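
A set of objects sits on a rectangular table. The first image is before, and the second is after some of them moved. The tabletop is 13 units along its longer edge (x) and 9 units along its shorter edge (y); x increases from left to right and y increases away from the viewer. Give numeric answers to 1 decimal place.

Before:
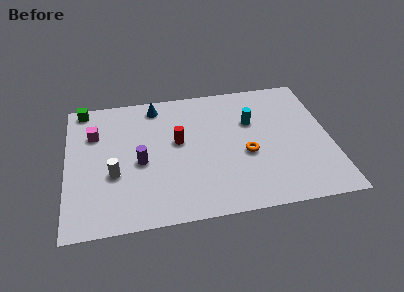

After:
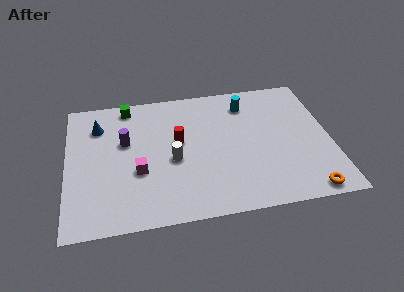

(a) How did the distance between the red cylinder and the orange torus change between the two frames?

+3.9

They were about 3.6 units apart before and 7.5 after — 3.9 units further apart.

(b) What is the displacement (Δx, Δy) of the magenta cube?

(2.1, -2.9)

From the two frames, the magenta cube sits at roughly (1.4, 6.3) before and (3.5, 3.4) after.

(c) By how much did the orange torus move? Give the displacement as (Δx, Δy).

(2.8, -2.9)

The orange torus started near (8.8, 3.7) and ended near (11.6, 0.8).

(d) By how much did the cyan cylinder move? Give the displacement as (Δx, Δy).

(-0.2, 1.3)

The cyan cylinder started near (9.2, 5.9) and ended near (9.0, 7.2).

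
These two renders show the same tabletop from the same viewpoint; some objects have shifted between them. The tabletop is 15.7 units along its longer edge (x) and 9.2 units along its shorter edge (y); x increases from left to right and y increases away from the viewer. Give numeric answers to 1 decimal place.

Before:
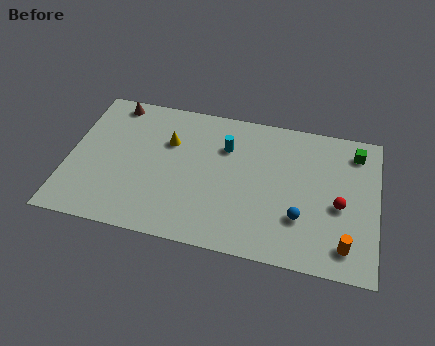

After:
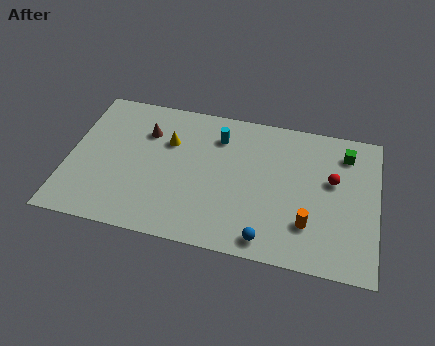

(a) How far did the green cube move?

0.5

The green cube was near (14.5, 7.6) before and (14.0, 7.4) after, so it travelled √(0.5² + 0.2²) ≈ 0.5 units.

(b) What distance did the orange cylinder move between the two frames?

2.1

From (14.2, 1.6) to (12.3, 2.5), the orange cylinder covered √(1.9² + 0.9²) ≈ 2.1 units.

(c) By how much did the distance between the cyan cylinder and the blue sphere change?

+1.2

They were about 5.4 units apart before and 6.6 after — 1.2 units further apart.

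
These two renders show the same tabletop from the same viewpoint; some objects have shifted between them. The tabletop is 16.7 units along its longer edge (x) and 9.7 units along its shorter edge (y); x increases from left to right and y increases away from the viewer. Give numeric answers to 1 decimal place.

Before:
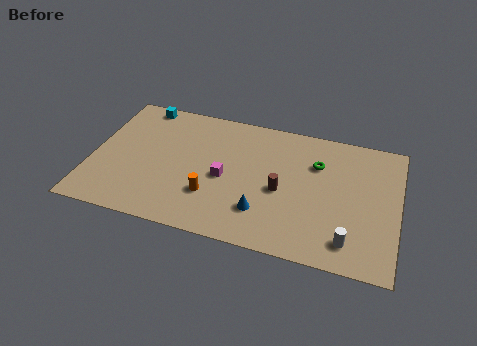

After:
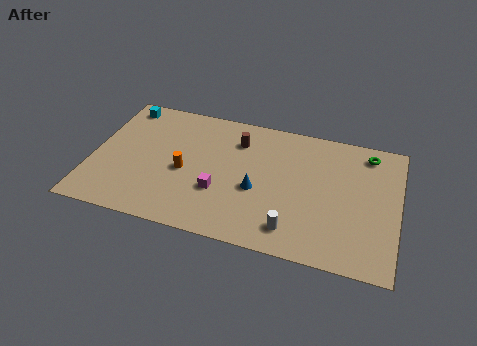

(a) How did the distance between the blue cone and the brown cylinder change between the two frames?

+1.6

Before: roughly 2.0 units apart; after: 3.6. That's 1.6 units further apart.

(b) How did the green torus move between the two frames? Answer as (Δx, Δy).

(2.7, 1.5)

The green torus started near (12.2, 6.8) and ended near (14.9, 8.3).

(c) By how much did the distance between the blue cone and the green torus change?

+2.1

The distance was about 5.1 in the first image and 7.2 in the second, so they moved 2.1 units further apart.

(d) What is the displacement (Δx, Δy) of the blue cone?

(-0.4, 1.5)

The blue cone was at about (9.5, 2.5) and moved to about (9.1, 4.0).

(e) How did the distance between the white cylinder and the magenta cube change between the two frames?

-3.0

They were about 7.4 units apart before and 4.4 after — 3.0 units closer together.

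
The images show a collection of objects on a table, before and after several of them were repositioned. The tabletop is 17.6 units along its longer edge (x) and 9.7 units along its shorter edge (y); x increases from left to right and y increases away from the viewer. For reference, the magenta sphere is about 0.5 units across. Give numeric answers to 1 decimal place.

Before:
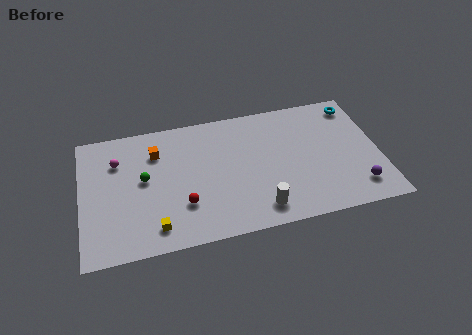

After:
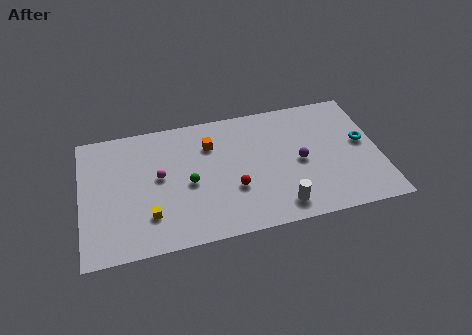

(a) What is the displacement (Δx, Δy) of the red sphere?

(3.0, 0.5)

The red sphere was at about (5.9, 2.9) and moved to about (8.9, 3.4).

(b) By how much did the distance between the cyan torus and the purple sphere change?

-2.5

The distance was about 6.4 in the first image and 3.9 in the second, so they moved 2.5 units closer together.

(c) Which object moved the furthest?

the purple sphere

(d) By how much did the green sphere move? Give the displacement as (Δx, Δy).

(2.6, -0.9)

The green sphere was at about (3.7, 5.3) and moved to about (6.3, 4.4).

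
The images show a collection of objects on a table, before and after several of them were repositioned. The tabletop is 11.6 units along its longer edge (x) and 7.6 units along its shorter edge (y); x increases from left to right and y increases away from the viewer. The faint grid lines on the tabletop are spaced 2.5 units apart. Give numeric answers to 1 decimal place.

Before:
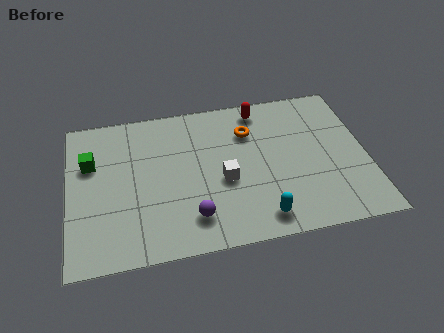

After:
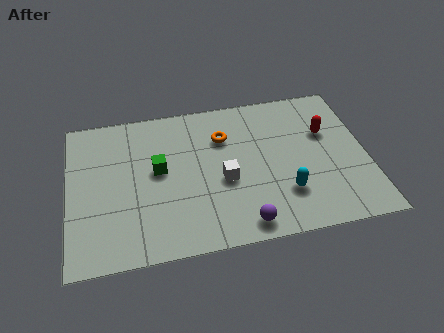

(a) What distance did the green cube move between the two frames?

2.7

The green cube moved from about (0.9, 5.0) to (3.5, 4.2), a distance of √(2.6² + 0.8²) ≈ 2.7.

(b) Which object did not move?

the white cube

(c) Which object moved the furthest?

the red capsule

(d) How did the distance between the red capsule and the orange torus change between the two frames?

+2.8

They were about 1.2 units apart before and 4.0 after — 2.8 units further apart.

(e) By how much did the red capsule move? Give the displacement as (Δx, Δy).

(2.5, -1.7)

From the two frames, the red capsule sits at roughly (7.6, 6.6) before and (10.1, 4.9) after.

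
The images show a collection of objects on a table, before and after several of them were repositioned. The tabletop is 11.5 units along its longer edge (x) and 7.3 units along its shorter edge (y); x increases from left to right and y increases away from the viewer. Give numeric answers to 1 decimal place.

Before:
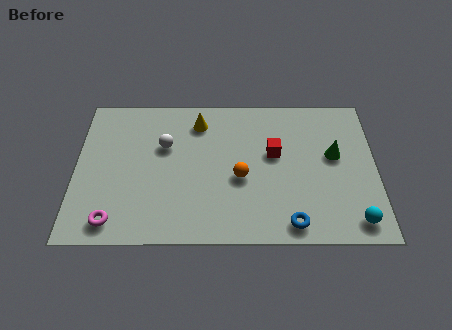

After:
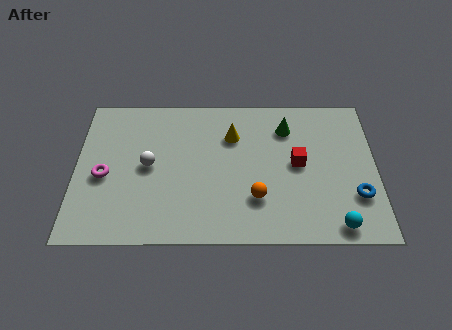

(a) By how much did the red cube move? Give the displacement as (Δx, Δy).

(0.9, -0.5)

The red cube was at about (7.6, 4.3) and moved to about (8.5, 3.8).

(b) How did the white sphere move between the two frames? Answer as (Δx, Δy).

(-0.6, -1.0)

The white sphere started near (3.4, 4.7) and ended near (2.8, 3.7).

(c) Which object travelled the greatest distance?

the blue torus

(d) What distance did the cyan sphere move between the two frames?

0.7

The cyan sphere moved from about (10.6, 1.0) to (9.9, 0.8), a distance of √(0.7² + 0.2²) ≈ 0.7.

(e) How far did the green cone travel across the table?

2.3

The green cone was near (9.9, 4.2) before and (8.1, 5.6) after, so it travelled √(1.8² + 1.4²) ≈ 2.3 units.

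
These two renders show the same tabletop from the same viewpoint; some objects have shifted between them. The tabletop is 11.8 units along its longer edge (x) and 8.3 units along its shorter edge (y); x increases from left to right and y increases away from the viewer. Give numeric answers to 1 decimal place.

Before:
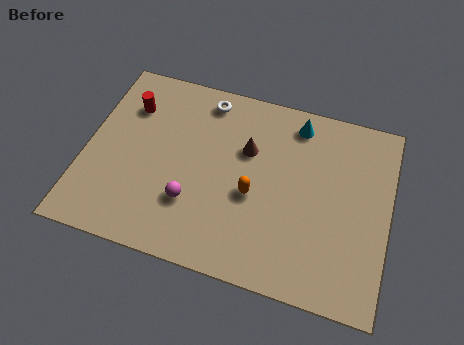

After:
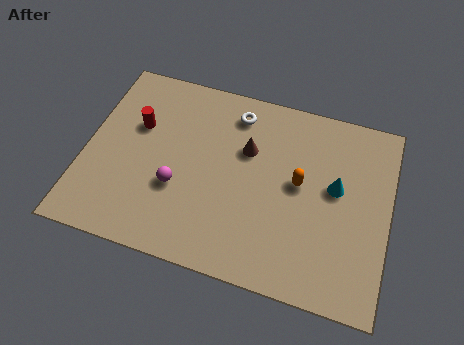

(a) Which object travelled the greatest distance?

the cyan cone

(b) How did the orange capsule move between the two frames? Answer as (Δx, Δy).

(1.7, 1.0)

The orange capsule started near (6.6, 3.5) and ended near (8.3, 4.5).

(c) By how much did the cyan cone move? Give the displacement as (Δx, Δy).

(1.7, -2.4)

The cyan cone was at about (8.0, 7.1) and moved to about (9.7, 4.7).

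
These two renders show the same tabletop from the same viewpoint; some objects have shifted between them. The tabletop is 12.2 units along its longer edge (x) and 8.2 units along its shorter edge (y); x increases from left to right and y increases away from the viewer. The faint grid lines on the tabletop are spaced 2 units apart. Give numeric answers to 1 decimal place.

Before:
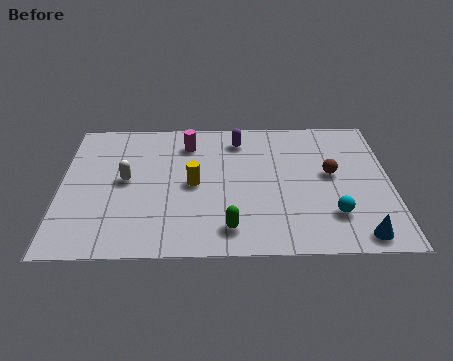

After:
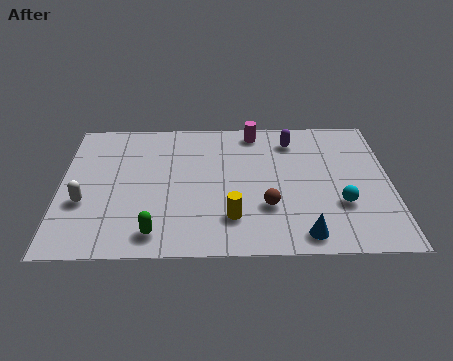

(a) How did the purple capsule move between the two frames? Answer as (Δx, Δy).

(2.0, -0.1)

The purple capsule started near (6.6, 6.7) and ended near (8.6, 6.6).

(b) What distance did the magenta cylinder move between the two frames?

2.6

The magenta cylinder moved from about (4.7, 6.5) to (7.2, 7.2), a distance of √(2.5² + 0.7²) ≈ 2.6.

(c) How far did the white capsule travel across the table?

2.0

From (2.4, 4.3) to (0.9, 3.0), the white capsule covered √(1.5² + 1.3²) ≈ 2.0 units.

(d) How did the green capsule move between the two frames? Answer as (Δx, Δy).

(-2.7, -0.2)

From the two frames, the green capsule sits at roughly (6.2, 1.4) before and (3.5, 1.2) after.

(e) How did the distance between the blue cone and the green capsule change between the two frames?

+0.7

The distance was about 4.7 in the first image and 5.4 in the second, so they moved 0.7 units further apart.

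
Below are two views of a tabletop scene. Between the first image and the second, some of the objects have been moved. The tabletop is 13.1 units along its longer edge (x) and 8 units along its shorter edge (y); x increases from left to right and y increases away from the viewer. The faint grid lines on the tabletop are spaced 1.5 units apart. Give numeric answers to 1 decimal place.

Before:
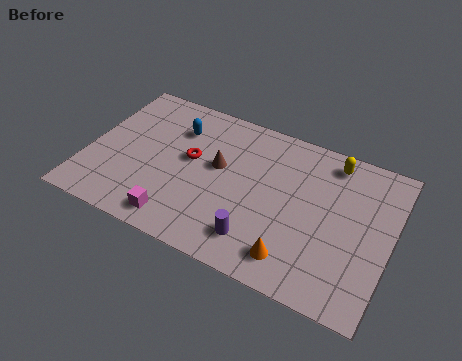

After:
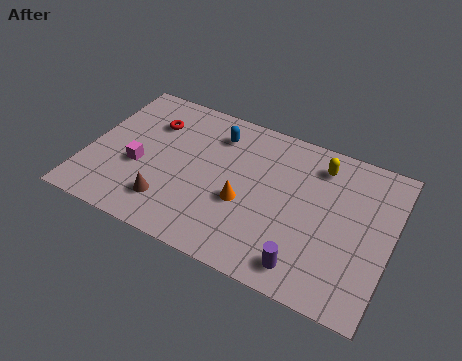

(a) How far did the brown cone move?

3.3

The brown cone moved from about (5.6, 4.6) to (3.8, 1.8), a distance of √(1.8² + 2.8²) ≈ 3.3.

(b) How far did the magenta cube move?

2.9

The magenta cube was near (4.3, 1.1) before and (2.3, 3.2) after, so it travelled √(2.0² + 2.1²) ≈ 2.9 units.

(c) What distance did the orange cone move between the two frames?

3.0

The orange cone moved from about (9.3, 1.4) to (6.9, 3.2), a distance of √(2.4² + 1.8²) ≈ 3.0.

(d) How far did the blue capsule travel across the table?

1.7

The blue capsule was near (3.6, 5.9) before and (5.3, 6.3) after, so it travelled √(1.7² + 0.4²) ≈ 1.7 units.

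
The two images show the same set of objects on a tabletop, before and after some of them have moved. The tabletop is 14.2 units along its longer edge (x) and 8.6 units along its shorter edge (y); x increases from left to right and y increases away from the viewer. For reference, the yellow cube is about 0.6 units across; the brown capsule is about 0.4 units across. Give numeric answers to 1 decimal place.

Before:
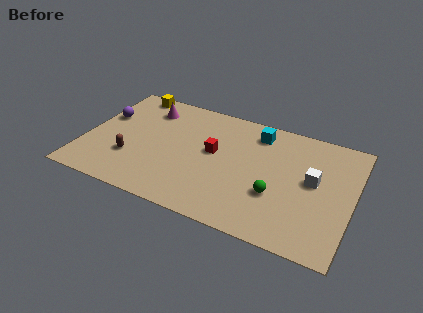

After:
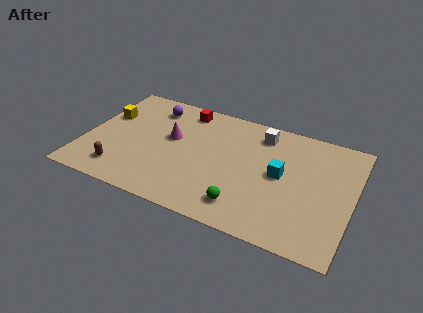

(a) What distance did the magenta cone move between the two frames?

2.3

From (3.0, 6.8) to (4.5, 5.0), the magenta cone covered √(1.5² + 1.8²) ≈ 2.3 units.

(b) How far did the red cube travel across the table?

3.2

The red cube moved from about (6.8, 4.8) to (4.9, 7.4), a distance of √(1.9² + 2.6²) ≈ 3.2.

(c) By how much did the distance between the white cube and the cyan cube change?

-1.1

The distance was about 4.0 in the first image and 2.9 in the second, so they moved 1.1 units closer together.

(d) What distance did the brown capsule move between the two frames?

1.2

From (2.6, 2.7) to (2.2, 1.6), the brown capsule covered √(0.4² + 1.1²) ≈ 1.2 units.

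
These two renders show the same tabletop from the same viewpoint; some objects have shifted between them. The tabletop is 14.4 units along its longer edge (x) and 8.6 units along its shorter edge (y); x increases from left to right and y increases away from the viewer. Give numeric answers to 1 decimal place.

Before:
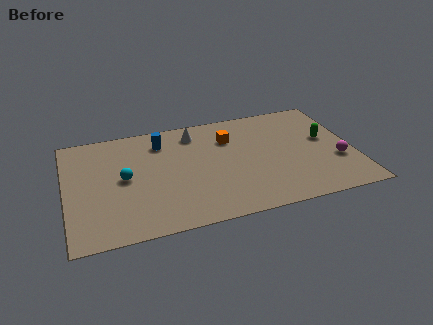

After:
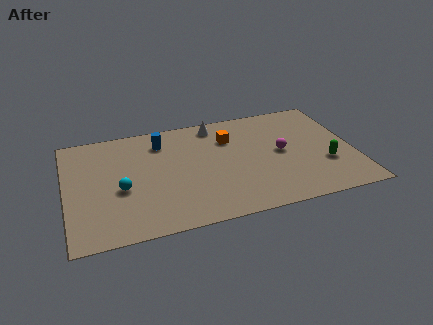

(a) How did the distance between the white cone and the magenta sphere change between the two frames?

-3.6

They were about 8.0 units apart before and 4.4 after — 3.6 units closer together.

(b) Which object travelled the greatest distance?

the magenta sphere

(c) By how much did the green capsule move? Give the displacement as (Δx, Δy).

(-0.2, -2.0)

From the two frames, the green capsule sits at roughly (13.1, 4.9) before and (12.9, 2.9) after.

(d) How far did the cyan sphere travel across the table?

0.8

The cyan sphere moved from about (2.9, 4.4) to (2.7, 3.6), a distance of √(0.2² + 0.8²) ≈ 0.8.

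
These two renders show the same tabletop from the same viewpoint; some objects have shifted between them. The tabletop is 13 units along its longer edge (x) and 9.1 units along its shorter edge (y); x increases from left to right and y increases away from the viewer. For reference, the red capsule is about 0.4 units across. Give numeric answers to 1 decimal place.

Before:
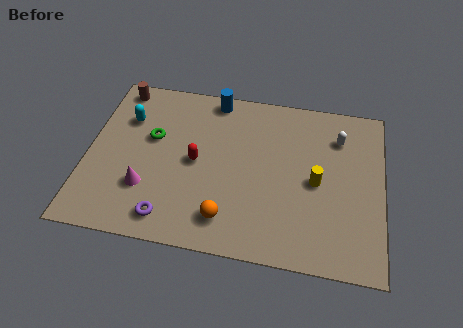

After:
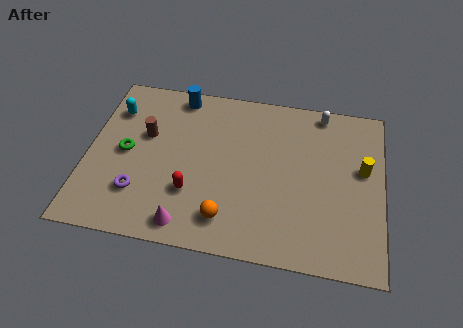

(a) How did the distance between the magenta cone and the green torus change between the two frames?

+1.7

Before: roughly 2.8 units apart; after: 4.5. That's 1.7 units further apart.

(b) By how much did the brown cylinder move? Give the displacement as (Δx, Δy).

(1.4, -2.5)

From the two frames, the brown cylinder sits at roughly (1.1, 8.1) before and (2.5, 5.6) after.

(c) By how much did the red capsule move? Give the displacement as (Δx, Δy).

(-0.1, -1.7)

The red capsule was at about (4.8, 4.5) and moved to about (4.7, 2.8).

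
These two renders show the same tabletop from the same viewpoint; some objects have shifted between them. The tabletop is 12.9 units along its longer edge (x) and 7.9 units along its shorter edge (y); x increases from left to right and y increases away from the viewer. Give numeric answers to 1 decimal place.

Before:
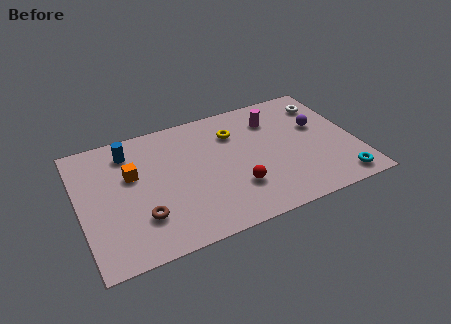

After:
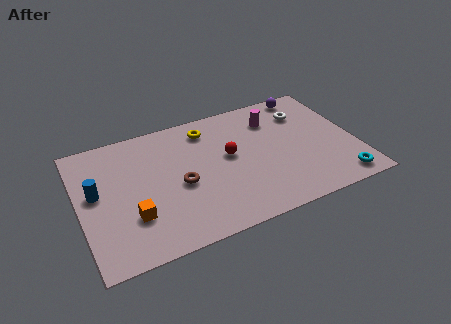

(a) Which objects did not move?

the magenta cylinder and the cyan torus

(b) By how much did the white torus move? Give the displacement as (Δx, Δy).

(-1.0, -0.3)

The white torus was at about (11.8, 6.2) and moved to about (10.8, 5.9).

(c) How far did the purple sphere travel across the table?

2.3

The purple sphere was near (11.3, 4.8) before and (11.1, 7.1) after, so it travelled √(0.2² + 2.3²) ≈ 2.3 units.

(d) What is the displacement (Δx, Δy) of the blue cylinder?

(-1.7, -2.0)

From the two frames, the blue cylinder sits at roughly (2.5, 6.4) before and (0.8, 4.4) after.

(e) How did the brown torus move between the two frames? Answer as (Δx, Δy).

(1.9, 1.3)

From the two frames, the brown torus sits at roughly (2.7, 2.2) before and (4.6, 3.5) after.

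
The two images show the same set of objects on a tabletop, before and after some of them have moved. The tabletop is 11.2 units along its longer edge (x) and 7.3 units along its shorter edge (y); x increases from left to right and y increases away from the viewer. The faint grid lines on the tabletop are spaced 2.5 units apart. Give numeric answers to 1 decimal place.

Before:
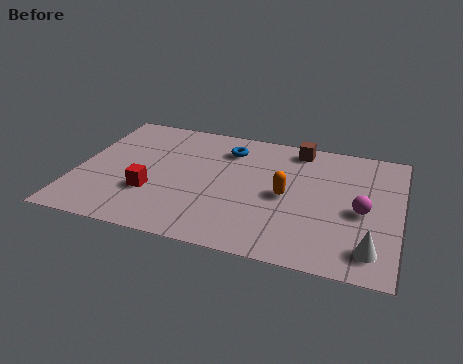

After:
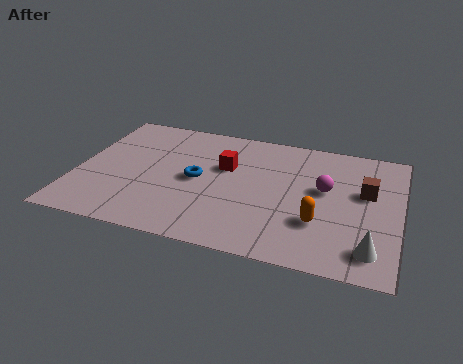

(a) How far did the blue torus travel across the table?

2.3

The blue torus was near (5.1, 5.7) before and (4.2, 3.6) after, so it travelled √(0.9² + 2.1²) ≈ 2.3 units.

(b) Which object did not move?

the white cone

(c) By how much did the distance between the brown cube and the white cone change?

-2.7

The distance was about 5.8 in the first image and 3.1 in the second, so they moved 2.7 units closer together.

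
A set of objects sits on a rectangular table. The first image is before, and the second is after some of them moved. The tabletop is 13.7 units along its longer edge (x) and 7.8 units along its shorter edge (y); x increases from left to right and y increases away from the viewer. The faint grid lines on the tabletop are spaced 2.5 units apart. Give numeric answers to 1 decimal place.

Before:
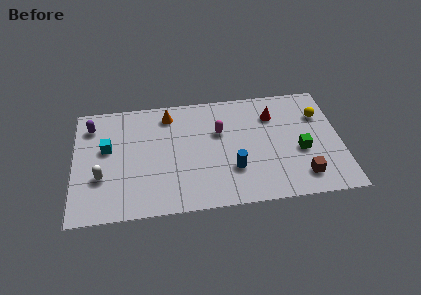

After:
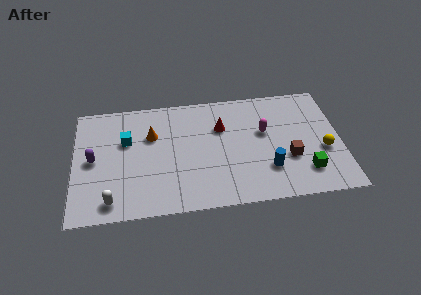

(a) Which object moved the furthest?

the red cone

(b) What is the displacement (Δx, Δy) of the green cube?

(0.2, -1.4)

From the two frames, the green cube sits at roughly (11.6, 3.2) before and (11.8, 1.8) after.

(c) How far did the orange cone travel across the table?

1.6

The orange cone moved from about (4.9, 6.5) to (4.0, 5.2), a distance of √(0.9² + 1.3²) ≈ 1.6.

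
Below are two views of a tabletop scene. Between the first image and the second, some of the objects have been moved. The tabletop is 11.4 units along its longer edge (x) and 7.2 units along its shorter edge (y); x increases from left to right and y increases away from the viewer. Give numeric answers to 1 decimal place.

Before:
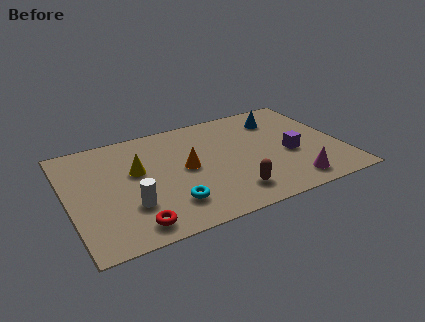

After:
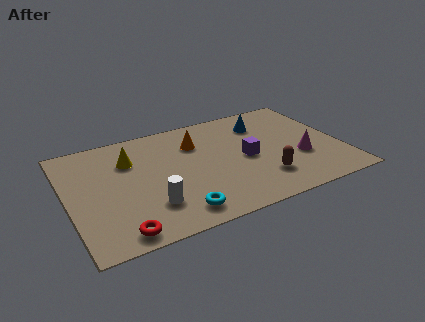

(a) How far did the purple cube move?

1.8

The purple cube moved from about (9.2, 3.0) to (7.4, 3.4), a distance of √(1.8² + 0.4²) ≈ 1.8.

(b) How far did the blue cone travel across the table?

0.7

The blue cone moved from about (9.1, 5.6) to (8.4, 5.5), a distance of √(0.7² + 0.1²) ≈ 0.7.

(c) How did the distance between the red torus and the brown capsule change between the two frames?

+2.1

They were about 4.1 units apart before and 6.2 after — 2.1 units further apart.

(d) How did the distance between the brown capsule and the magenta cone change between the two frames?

-0.6

The distance was about 2.5 in the first image and 1.9 in the second, so they moved 0.6 units closer together.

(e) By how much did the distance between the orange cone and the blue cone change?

-1.7

Before: roughly 4.6 units apart; after: 2.9. That's 1.7 units closer together.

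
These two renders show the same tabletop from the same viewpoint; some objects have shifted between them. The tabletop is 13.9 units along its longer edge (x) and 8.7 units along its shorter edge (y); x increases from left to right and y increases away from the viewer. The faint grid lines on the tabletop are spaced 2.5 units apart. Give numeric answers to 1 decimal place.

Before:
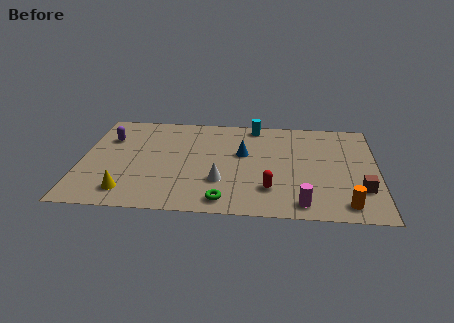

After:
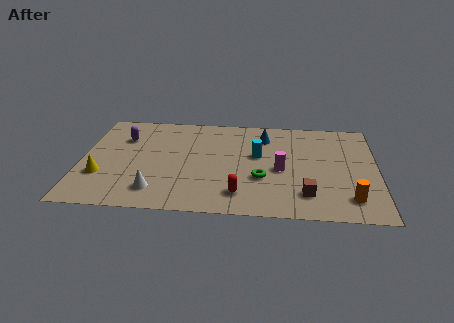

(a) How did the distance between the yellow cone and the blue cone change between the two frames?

+2.1

The distance was about 6.5 in the first image and 8.6 in the second, so they moved 2.1 units further apart.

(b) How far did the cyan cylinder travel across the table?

2.7

From (8.1, 7.8) to (8.3, 5.1), the cyan cylinder covered √(0.2² + 2.7²) ≈ 2.7 units.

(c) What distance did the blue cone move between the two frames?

1.9

The blue cone was near (7.6, 5.2) before and (8.6, 6.8) after, so it travelled √(1.0² + 1.6²) ≈ 1.9 units.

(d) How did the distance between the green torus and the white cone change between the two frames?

+3.5

The distance was about 1.6 in the first image and 5.1 in the second, so they moved 3.5 units further apart.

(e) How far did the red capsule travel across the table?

1.5

From (8.9, 2.2) to (7.5, 1.7), the red capsule covered √(1.4² + 0.5²) ≈ 1.5 units.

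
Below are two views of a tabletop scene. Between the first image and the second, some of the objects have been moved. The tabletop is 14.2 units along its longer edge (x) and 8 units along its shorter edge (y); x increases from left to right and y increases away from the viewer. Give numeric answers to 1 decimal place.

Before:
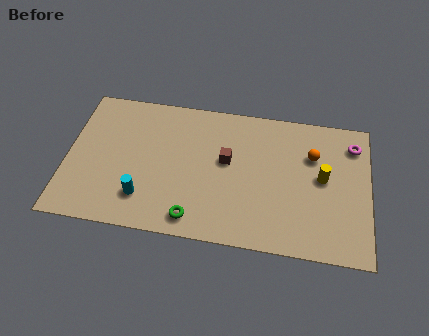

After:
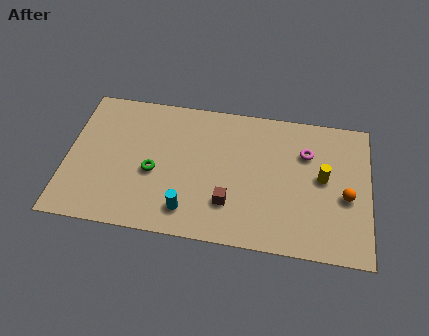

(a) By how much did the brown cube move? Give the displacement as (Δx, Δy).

(0.2, -2.4)

The brown cube was at about (7.5, 4.6) and moved to about (7.7, 2.2).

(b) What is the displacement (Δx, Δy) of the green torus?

(-2.0, 2.3)

The green torus was at about (6.1, 1.1) and moved to about (4.1, 3.4).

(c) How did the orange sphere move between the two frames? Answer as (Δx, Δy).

(1.6, -2.1)

From the two frames, the orange sphere sits at roughly (11.5, 5.5) before and (13.1, 3.4) after.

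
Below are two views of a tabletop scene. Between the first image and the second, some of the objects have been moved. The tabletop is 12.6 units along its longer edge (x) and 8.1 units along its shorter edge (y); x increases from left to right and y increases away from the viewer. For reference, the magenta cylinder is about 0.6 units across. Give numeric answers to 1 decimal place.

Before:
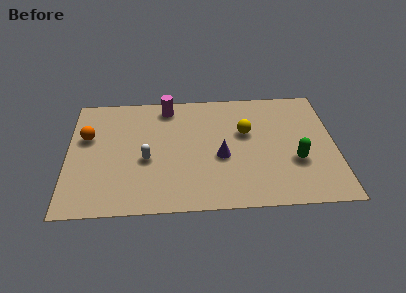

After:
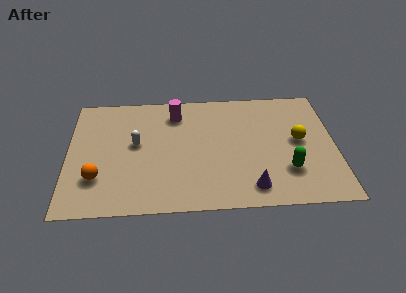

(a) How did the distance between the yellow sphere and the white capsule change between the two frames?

+2.7

They were about 5.0 units apart before and 7.7 after — 2.7 units further apart.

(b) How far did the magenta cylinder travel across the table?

0.6

The magenta cylinder was near (4.7, 7.0) before and (5.1, 6.5) after, so it travelled √(0.4² + 0.5²) ≈ 0.6 units.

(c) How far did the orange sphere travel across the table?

2.8

The orange sphere moved from about (0.9, 5.1) to (1.4, 2.3), a distance of √(0.5² + 2.8²) ≈ 2.8.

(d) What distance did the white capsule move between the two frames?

1.2

From (3.7, 3.4) to (3.2, 4.5), the white capsule covered √(0.5² + 1.1²) ≈ 1.2 units.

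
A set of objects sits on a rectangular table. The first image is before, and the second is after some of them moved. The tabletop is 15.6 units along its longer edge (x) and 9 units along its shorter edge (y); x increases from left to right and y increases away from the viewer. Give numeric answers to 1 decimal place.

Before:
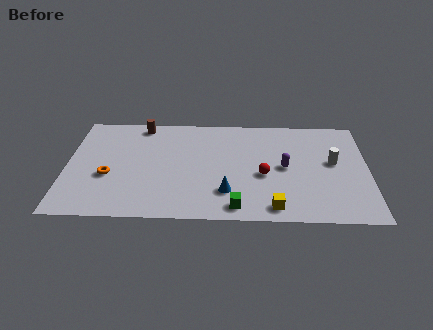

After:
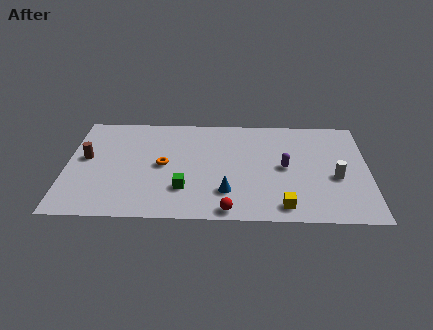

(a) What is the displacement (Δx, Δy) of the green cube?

(-2.7, 1.4)

From the two frames, the green cube sits at roughly (8.8, 1.1) before and (6.1, 2.5) after.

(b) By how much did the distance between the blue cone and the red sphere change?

-0.9

The distance was about 2.4 in the first image and 1.5 in the second, so they moved 0.9 units closer together.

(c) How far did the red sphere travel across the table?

3.5

The red sphere was near (10.2, 3.8) before and (8.4, 0.8) after, so it travelled √(1.8² + 3.0²) ≈ 3.5 units.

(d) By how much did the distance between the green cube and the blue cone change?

+0.9

The distance was about 1.3 in the first image and 2.2 in the second, so they moved 0.9 units further apart.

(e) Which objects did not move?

the blue cone and the purple capsule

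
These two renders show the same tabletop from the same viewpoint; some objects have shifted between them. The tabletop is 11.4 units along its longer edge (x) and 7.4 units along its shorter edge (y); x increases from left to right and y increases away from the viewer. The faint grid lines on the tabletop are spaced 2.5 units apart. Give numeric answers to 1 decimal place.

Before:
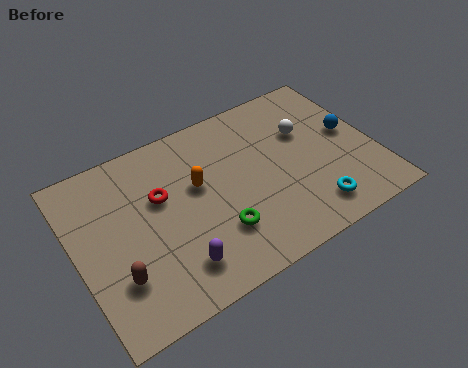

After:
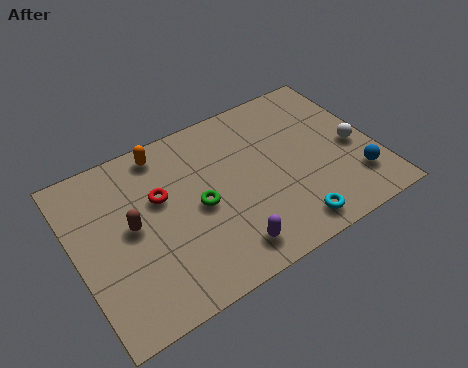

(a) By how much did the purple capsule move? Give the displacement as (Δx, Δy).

(1.9, -0.3)

The purple capsule started near (3.4, 1.5) and ended near (5.3, 1.2).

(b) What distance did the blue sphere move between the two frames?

2.2

The blue sphere moved from about (10.6, 4.0) to (10.4, 1.8), a distance of √(0.2² + 2.2²) ≈ 2.2.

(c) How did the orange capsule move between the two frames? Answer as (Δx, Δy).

(-1.0, 2.1)

The orange capsule was at about (4.7, 4.4) and moved to about (3.7, 6.5).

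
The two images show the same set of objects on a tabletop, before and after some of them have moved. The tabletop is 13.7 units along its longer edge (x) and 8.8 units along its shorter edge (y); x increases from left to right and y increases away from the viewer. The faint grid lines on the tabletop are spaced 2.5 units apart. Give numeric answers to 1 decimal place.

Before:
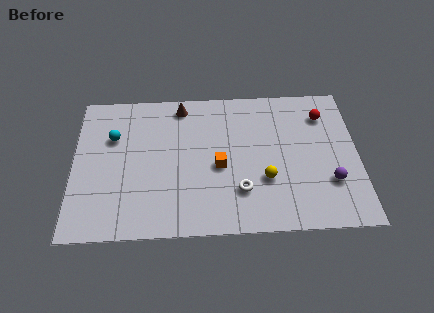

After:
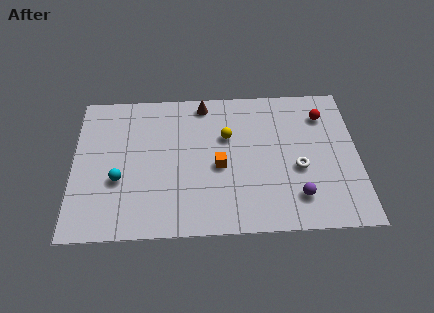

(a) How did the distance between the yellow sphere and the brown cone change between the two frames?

-3.8

They were about 6.2 units apart before and 2.4 after — 3.8 units closer together.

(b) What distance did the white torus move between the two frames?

3.0

The white torus was near (8.0, 2.4) before and (10.8, 3.6) after, so it travelled √(2.8² + 1.2²) ≈ 3.0 units.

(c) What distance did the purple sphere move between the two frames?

1.8

From (12.3, 2.7) to (10.7, 1.9), the purple sphere covered √(1.6² + 0.8²) ≈ 1.8 units.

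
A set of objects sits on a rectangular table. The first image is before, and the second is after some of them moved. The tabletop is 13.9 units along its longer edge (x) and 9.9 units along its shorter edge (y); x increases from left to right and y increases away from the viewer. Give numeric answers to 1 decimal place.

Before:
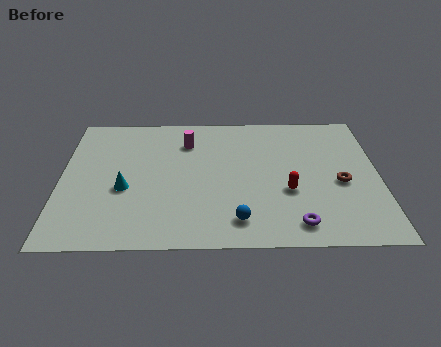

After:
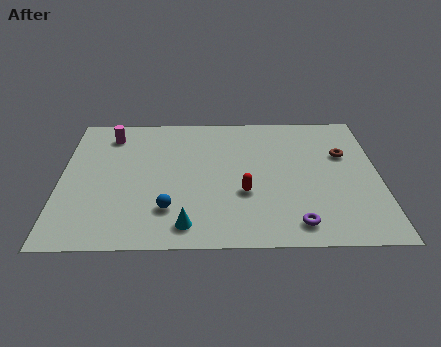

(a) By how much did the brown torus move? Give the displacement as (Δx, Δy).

(0.2, 2.1)

The brown torus started near (12.2, 4.3) and ended near (12.4, 6.4).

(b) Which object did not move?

the purple torus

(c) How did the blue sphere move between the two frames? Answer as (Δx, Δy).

(-3.0, 0.8)

The blue sphere was at about (7.7, 1.7) and moved to about (4.7, 2.5).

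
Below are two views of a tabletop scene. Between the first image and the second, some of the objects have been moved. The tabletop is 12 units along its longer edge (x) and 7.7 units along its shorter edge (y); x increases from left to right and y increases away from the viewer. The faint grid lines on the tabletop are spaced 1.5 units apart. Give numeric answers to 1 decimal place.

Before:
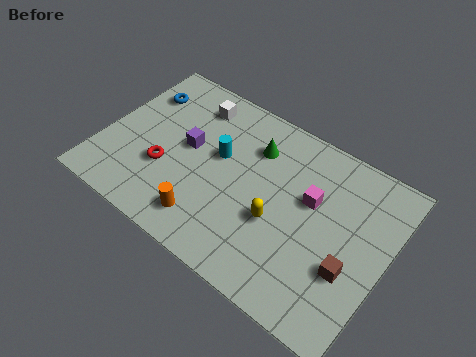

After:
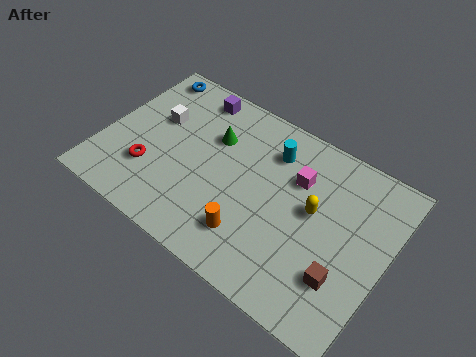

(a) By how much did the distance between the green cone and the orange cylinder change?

-0.4

They were about 4.5 units apart before and 4.1 after — 0.4 units closer together.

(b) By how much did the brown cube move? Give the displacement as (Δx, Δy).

(-0.2, -0.5)

From the two frames, the brown cube sits at roughly (10.7, 2.7) before and (10.5, 2.2) after.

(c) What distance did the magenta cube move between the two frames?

0.9

The magenta cube moved from about (8.7, 4.7) to (8.0, 5.3), a distance of √(0.7² + 0.6²) ≈ 0.9.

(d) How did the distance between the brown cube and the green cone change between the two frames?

+1.3

The distance was about 5.5 in the first image and 6.8 in the second, so they moved 1.3 units further apart.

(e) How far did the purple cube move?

2.5

From (3.5, 4.2) to (3.2, 6.7), the purple cube covered √(0.3² + 2.5²) ≈ 2.5 units.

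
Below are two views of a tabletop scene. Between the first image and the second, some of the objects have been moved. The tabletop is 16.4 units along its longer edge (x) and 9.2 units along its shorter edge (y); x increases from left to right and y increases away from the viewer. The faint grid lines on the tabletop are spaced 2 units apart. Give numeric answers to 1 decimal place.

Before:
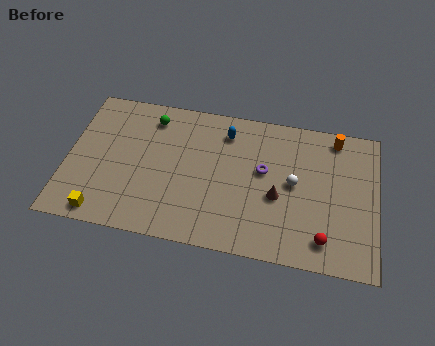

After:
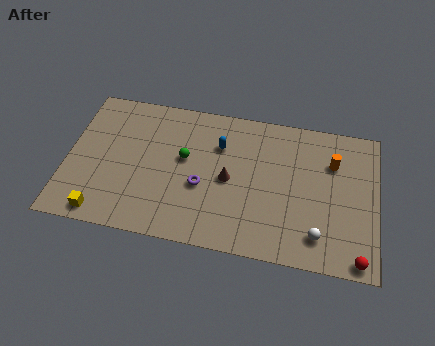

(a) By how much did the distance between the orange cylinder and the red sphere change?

-0.6

The distance was about 6.5 in the first image and 5.9 in the second, so they moved 0.6 units closer together.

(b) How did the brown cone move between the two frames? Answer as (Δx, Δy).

(-2.6, 0.6)

The brown cone started near (11.2, 3.8) and ended near (8.6, 4.4).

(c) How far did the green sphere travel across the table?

3.0

The green sphere moved from about (4.3, 7.6) to (6.2, 5.3), a distance of √(1.9² + 2.3²) ≈ 3.0.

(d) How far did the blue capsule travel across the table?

0.9

The blue capsule moved from about (8.3, 7.4) to (8.0, 6.5), a distance of √(0.3² + 0.9²) ≈ 0.9.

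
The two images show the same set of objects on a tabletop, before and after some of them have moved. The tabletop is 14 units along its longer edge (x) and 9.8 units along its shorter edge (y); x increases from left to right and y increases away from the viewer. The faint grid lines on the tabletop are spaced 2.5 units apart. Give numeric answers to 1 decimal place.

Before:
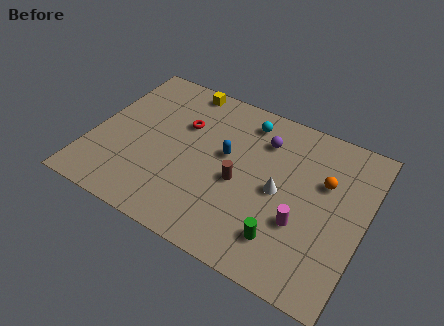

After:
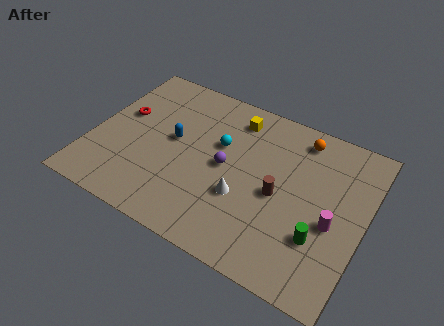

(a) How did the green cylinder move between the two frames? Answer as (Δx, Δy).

(1.7, 0.9)

The green cylinder started near (10.3, 2.1) and ended near (12.0, 3.0).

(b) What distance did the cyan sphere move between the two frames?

2.4

The cyan sphere moved from about (7.5, 8.2) to (6.4, 6.1), a distance of √(1.1² + 2.1²) ≈ 2.4.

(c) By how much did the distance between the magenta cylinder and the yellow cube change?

-2.0

They were about 8.9 units apart before and 6.9 after — 2.0 units closer together.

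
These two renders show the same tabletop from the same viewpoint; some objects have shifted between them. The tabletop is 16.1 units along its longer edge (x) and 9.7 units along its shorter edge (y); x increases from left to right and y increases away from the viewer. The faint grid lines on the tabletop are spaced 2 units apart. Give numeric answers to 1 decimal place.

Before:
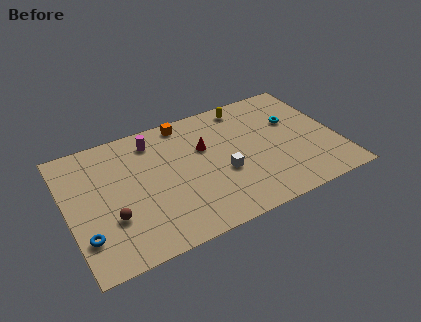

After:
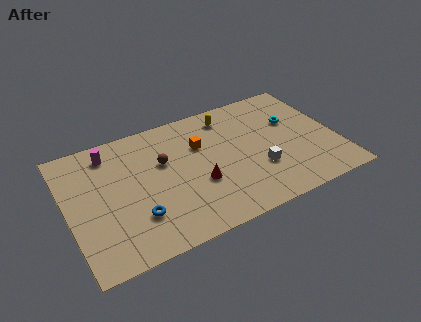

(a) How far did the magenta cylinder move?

2.6

The magenta cylinder moved from about (5.4, 8.0) to (2.8, 8.1), a distance of √(2.6² + 0.1²) ≈ 2.6.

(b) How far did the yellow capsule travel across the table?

1.2

From (11.1, 8.5) to (10.0, 8.1), the yellow capsule covered √(1.1² + 0.4²) ≈ 1.2 units.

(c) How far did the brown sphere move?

4.5

From (2.4, 3.2) to (5.8, 6.1), the brown sphere covered √(3.4² + 2.9²) ≈ 4.5 units.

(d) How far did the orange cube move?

2.3

The orange cube was near (7.4, 8.7) before and (8.1, 6.5) after, so it travelled √(0.7² + 2.2²) ≈ 2.3 units.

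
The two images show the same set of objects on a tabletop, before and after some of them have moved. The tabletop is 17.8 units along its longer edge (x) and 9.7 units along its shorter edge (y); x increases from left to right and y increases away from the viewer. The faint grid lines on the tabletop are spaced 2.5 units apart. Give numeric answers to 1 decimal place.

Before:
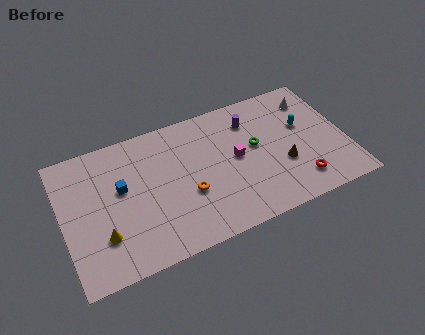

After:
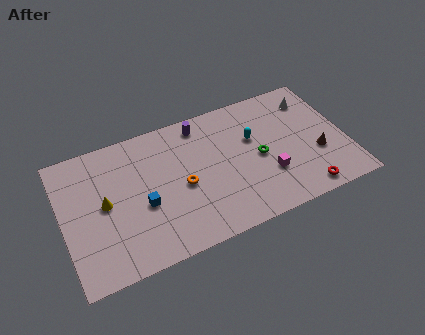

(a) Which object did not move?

the white cone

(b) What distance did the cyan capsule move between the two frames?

3.2

The cyan capsule was near (15.3, 5.9) before and (12.1, 6.1) after, so it travelled √(3.2² + 0.2²) ≈ 3.2 units.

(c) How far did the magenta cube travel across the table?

2.7

The magenta cube moved from about (10.9, 5.1) to (12.7, 3.1), a distance of √(1.8² + 2.0²) ≈ 2.7.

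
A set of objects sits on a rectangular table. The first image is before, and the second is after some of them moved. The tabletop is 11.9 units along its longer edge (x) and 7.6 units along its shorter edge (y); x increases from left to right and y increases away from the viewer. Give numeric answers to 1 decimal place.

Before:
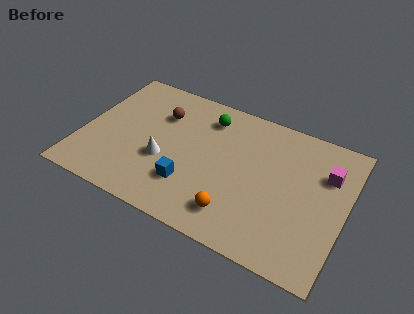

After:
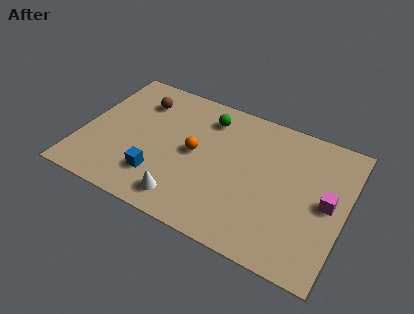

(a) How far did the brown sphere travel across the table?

1.1

The brown sphere moved from about (3.3, 5.4) to (2.3, 5.8), a distance of √(1.0² + 0.4²) ≈ 1.1.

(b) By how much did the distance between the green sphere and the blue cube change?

+0.5

They were about 4.0 units apart before and 4.5 after — 0.5 units further apart.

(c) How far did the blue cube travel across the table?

1.4

The blue cube was near (5.1, 2.1) before and (3.7, 1.9) after, so it travelled √(1.4² + 0.2²) ≈ 1.4 units.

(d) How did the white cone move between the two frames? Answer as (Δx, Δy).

(1.2, -1.7)

From the two frames, the white cone sits at roughly (3.8, 2.9) before and (5.0, 1.2) after.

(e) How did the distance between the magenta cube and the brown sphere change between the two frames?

+1.4

Before: roughly 7.6 units apart; after: 9.0. That's 1.4 units further apart.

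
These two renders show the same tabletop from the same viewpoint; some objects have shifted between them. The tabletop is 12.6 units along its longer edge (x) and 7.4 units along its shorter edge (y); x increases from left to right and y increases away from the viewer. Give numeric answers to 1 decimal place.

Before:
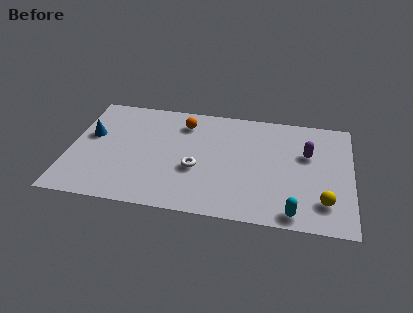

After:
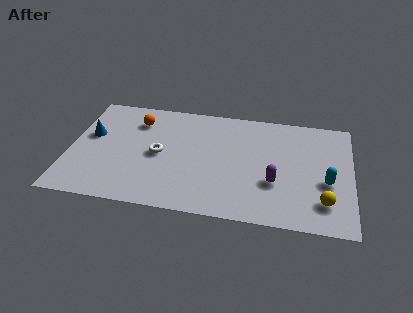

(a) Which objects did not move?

the yellow sphere and the blue cone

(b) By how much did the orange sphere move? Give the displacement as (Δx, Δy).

(-2.1, -0.2)

The orange sphere started near (5.0, 5.9) and ended near (2.9, 5.7).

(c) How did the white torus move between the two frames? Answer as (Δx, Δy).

(-1.7, 0.7)

From the two frames, the white torus sits at roughly (5.7, 2.9) before and (4.0, 3.6) after.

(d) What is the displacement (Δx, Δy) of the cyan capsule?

(1.4, 2.2)

From the two frames, the cyan capsule sits at roughly (10.1, 0.8) before and (11.5, 3.0) after.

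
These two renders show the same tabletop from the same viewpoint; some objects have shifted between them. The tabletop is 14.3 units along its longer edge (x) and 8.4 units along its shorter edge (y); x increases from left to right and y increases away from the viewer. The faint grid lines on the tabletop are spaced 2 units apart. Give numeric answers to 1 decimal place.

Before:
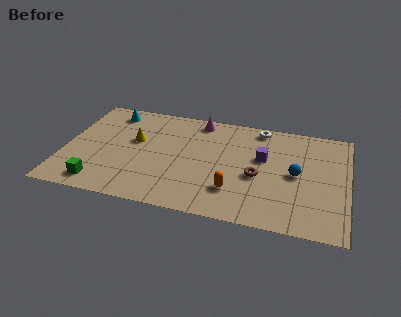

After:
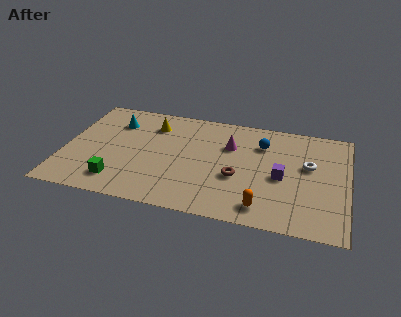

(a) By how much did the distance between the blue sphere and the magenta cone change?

-4.3

They were about 6.0 units apart before and 1.7 after — 4.3 units closer together.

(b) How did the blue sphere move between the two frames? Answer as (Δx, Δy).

(-1.8, 2.0)

The blue sphere started near (11.7, 4.2) and ended near (9.9, 6.2).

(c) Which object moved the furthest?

the white torus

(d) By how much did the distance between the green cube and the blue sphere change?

-1.8

Before: roughly 10.2 units apart; after: 8.4. That's 1.8 units closer together.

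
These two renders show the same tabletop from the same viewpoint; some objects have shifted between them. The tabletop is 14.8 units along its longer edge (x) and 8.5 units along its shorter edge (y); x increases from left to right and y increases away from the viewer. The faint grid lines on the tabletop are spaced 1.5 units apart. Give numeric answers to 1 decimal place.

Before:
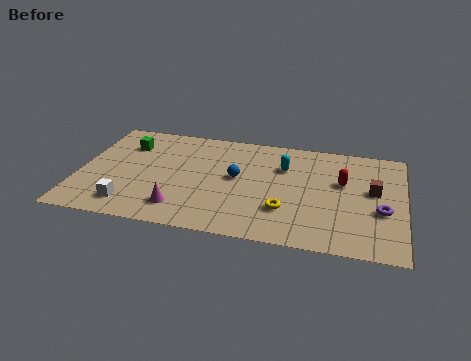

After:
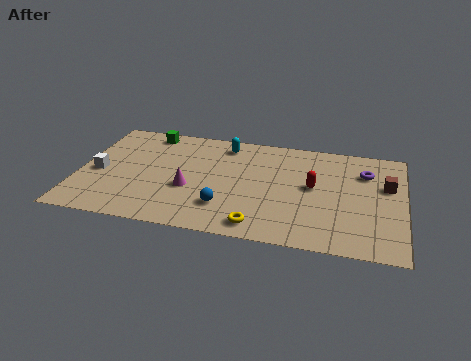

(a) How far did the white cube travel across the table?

2.8

The white cube moved from about (2.5, 1.5) to (0.9, 3.8), a distance of √(1.6² + 2.3²) ≈ 2.8.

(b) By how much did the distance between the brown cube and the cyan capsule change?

+3.5

The distance was about 4.2 in the first image and 7.7 in the second, so they moved 3.5 units further apart.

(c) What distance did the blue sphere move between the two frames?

2.4

The blue sphere was near (7.2, 4.6) before and (6.8, 2.2) after, so it travelled √(0.4² + 2.4²) ≈ 2.4 units.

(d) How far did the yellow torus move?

1.8

The yellow torus moved from about (9.5, 2.5) to (8.4, 1.1), a distance of √(1.1² + 1.4²) ≈ 1.8.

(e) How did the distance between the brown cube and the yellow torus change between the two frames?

+2.5

The distance was about 4.5 in the first image and 7.0 in the second, so they moved 2.5 units further apart.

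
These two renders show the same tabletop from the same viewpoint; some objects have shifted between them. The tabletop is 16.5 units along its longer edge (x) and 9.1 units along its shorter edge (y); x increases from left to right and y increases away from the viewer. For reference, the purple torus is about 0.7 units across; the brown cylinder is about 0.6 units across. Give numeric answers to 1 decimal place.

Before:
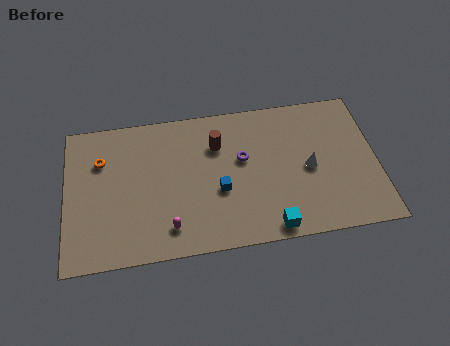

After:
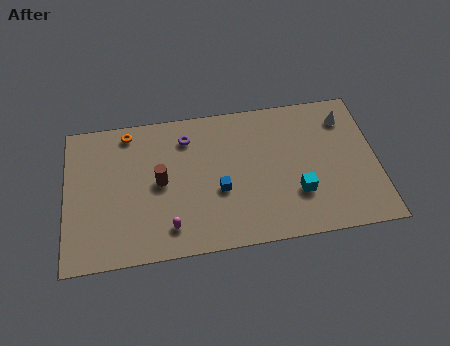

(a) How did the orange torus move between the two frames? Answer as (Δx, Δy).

(1.5, 1.6)

From the two frames, the orange torus sits at roughly (1.9, 6.4) before and (3.4, 8.0) after.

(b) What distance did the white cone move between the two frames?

3.6

From (12.9, 4.3) to (15.0, 7.2), the white cone covered √(2.1² + 2.9²) ≈ 3.6 units.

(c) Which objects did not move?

the blue cube and the magenta capsule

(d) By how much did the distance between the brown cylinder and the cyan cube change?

+1.2

They were about 6.2 units apart before and 7.4 after — 1.2 units further apart.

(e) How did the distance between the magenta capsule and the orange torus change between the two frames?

+0.7

Before: roughly 5.9 units apart; after: 6.6. That's 0.7 units further apart.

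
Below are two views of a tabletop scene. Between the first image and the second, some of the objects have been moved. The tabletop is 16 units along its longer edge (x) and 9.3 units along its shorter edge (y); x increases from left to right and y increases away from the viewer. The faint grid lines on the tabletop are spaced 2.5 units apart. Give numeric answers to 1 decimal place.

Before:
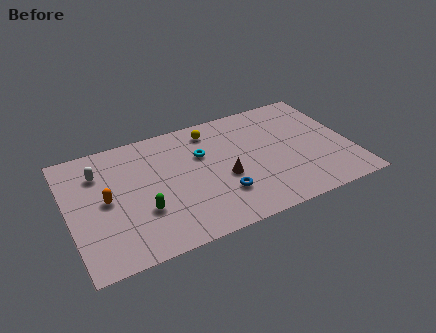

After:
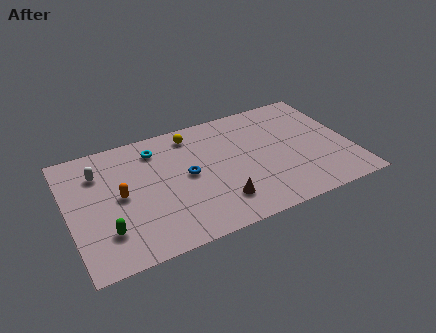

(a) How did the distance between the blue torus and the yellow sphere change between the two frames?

-2.0

They were about 5.2 units apart before and 3.2 after — 2.0 units closer together.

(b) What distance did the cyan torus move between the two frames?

2.9

From (7.7, 6.1) to (5.2, 7.5), the cyan torus covered √(2.5² + 1.4²) ≈ 2.9 units.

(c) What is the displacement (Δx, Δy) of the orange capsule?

(0.8, 0.0)

The orange capsule was at about (2.1, 4.7) and moved to about (2.9, 4.7).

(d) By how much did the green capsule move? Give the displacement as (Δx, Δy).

(-2.1, -0.7)

The green capsule was at about (4.0, 3.1) and moved to about (1.9, 2.4).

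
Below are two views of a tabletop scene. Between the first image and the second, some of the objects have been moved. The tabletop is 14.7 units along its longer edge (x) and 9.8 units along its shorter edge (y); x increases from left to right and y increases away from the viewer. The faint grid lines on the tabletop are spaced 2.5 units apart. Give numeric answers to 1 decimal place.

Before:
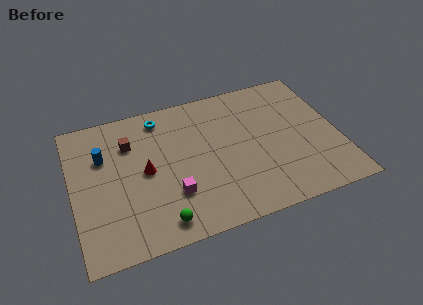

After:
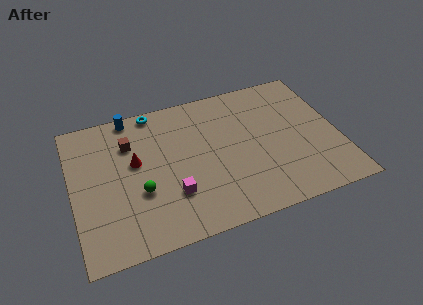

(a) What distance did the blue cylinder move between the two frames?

2.9

From (1.8, 6.6) to (3.5, 9.0), the blue cylinder covered √(1.7² + 2.4²) ≈ 2.9 units.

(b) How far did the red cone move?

0.9

From (4.0, 4.9) to (3.5, 5.7), the red cone covered √(0.5² + 0.8²) ≈ 0.9 units.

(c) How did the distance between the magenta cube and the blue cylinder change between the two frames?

+1.3

They were about 5.1 units apart before and 6.4 after — 1.3 units further apart.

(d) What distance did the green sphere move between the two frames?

2.5

From (4.5, 1.3) to (3.6, 3.6), the green sphere covered √(0.9² + 2.3²) ≈ 2.5 units.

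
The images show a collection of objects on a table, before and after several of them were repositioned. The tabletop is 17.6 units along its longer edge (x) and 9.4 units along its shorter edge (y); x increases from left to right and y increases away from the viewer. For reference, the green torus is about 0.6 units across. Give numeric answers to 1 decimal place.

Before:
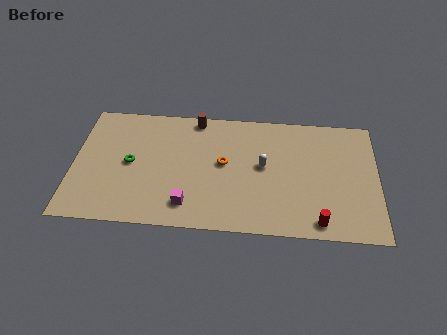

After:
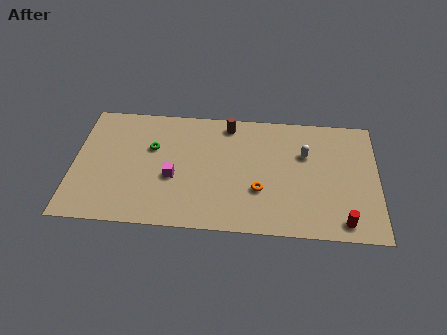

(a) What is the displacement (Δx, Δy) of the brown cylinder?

(1.9, -0.3)

The brown cylinder started near (7.0, 8.5) and ended near (8.9, 8.2).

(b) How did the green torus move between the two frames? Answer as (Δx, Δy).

(1.2, 1.3)

The green torus was at about (3.3, 4.7) and moved to about (4.5, 6.0).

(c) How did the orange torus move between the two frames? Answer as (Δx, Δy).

(2.1, -1.9)

The orange torus was at about (8.7, 5.1) and moved to about (10.8, 3.2).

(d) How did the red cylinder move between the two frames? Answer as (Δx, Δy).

(1.4, 0.1)

From the two frames, the red cylinder sits at roughly (14.2, 1.1) before and (15.6, 1.2) after.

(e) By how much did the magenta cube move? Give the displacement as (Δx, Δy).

(-0.9, 2.0)

The magenta cube started near (6.7, 1.8) and ended near (5.8, 3.8).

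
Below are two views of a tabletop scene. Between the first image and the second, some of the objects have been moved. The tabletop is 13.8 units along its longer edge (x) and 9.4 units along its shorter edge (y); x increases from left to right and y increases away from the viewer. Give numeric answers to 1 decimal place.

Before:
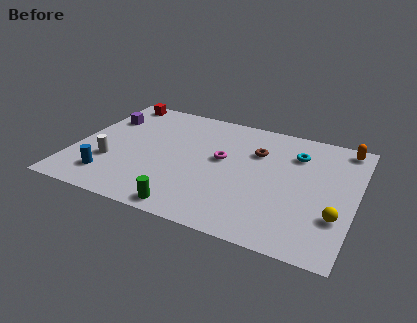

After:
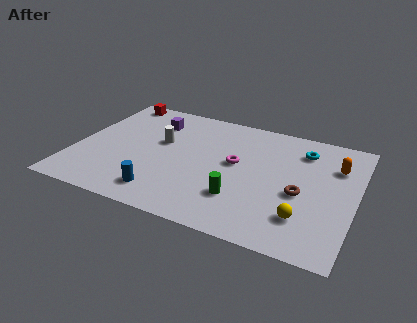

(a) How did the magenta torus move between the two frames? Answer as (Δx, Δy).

(0.7, -0.1)

From the two frames, the magenta torus sits at roughly (7.2, 5.3) before and (7.9, 5.2) after.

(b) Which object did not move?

the red cube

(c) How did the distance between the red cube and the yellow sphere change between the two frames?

-1.0

The distance was about 12.9 in the first image and 11.9 in the second, so they moved 1.0 units closer together.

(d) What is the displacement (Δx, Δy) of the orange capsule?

(-0.3, -1.7)

The orange capsule started near (13.0, 8.4) and ended near (12.7, 6.7).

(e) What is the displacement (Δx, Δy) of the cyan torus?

(0.3, 0.4)

From the two frames, the cyan torus sits at roughly (10.7, 7.0) before and (11.0, 7.4) after.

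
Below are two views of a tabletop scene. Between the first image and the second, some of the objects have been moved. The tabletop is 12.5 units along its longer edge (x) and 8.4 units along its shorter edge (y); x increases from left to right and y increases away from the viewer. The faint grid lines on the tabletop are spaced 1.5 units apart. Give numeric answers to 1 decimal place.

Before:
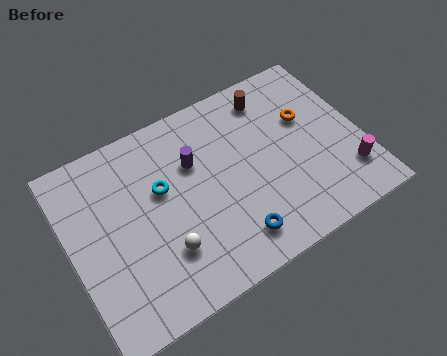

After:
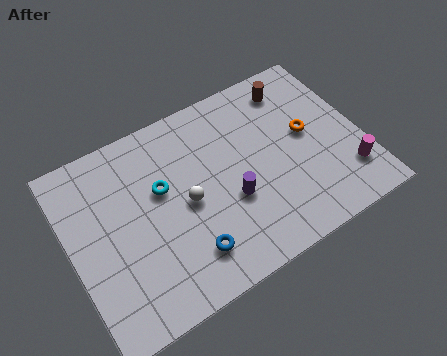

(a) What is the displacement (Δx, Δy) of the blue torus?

(-1.9, 0.3)

The blue torus was at about (6.5, 1.5) and moved to about (4.6, 1.8).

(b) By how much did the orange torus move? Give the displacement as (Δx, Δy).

(-0.1, -0.7)

From the two frames, the orange torus sits at roughly (10.4, 5.3) before and (10.3, 4.6) after.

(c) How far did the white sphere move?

2.0

From (3.7, 2.4) to (4.9, 4.0), the white sphere covered √(1.2² + 1.6²) ≈ 2.0 units.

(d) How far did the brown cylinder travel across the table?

1.0

The brown cylinder was near (9.1, 7.0) before and (10.1, 7.0) after, so it travelled √(1.0² + 0.0²) ≈ 1.0 units.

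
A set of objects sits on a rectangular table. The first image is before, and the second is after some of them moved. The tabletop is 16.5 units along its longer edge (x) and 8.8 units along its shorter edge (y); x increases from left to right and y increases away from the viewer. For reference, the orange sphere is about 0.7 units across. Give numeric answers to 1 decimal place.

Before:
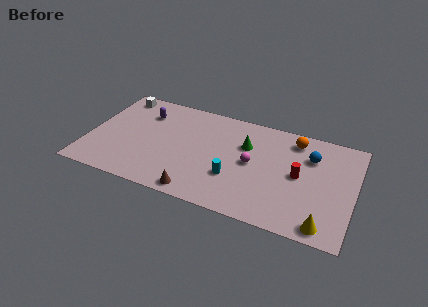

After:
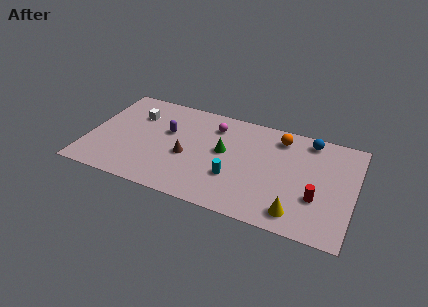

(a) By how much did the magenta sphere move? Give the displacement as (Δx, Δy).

(-2.6, 2.4)

From the two frames, the magenta sphere sits at roughly (10.2, 4.5) before and (7.6, 6.9) after.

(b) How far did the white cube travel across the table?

1.9

From (1.4, 7.7) to (2.7, 6.3), the white cube covered √(1.3² + 1.4²) ≈ 1.9 units.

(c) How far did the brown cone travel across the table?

3.0

From (7.2, 0.9) to (6.2, 3.7), the brown cone covered √(1.0² + 2.8²) ≈ 3.0 units.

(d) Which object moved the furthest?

the magenta sphere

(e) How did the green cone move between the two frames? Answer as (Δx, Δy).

(-1.3, -1.0)

The green cone was at about (9.7, 5.9) and moved to about (8.4, 4.9).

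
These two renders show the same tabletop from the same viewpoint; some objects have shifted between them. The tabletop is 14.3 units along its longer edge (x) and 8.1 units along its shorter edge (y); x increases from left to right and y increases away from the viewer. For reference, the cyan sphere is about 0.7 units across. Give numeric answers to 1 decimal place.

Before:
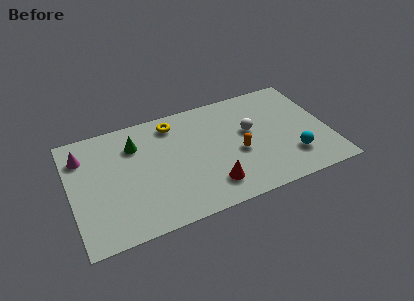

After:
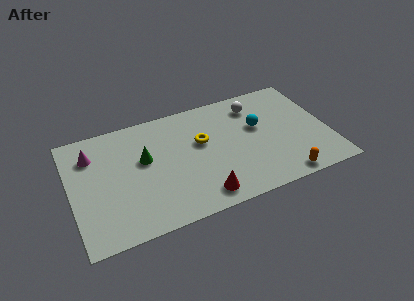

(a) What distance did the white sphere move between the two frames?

1.9

The white sphere was near (10.0, 4.7) before and (10.5, 6.5) after, so it travelled √(0.5² + 1.8²) ≈ 1.9 units.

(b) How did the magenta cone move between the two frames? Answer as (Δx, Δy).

(0.5, -0.1)

The magenta cone started near (0.8, 6.2) and ended near (1.3, 6.1).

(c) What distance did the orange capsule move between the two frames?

3.4

From (9.2, 3.4) to (11.4, 0.8), the orange capsule covered √(2.2² + 2.6²) ≈ 3.4 units.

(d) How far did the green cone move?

1.3

From (3.7, 6.0) to (4.1, 4.8), the green cone covered √(0.4² + 1.2²) ≈ 1.3 units.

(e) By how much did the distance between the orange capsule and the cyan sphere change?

+1.0

Before: roughly 3.2 units apart; after: 4.2. That's 1.0 units further apart.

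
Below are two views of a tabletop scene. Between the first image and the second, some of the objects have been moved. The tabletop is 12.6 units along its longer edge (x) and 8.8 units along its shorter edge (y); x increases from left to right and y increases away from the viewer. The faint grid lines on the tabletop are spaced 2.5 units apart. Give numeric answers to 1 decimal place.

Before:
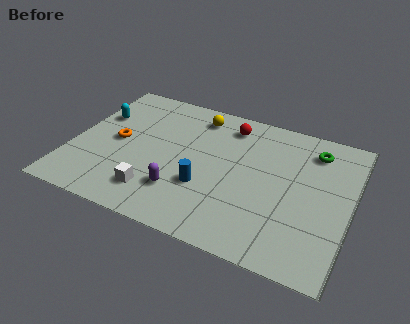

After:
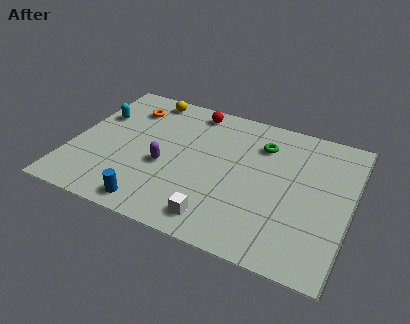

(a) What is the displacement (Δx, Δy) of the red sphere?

(-1.7, 0.4)

The red sphere started near (6.8, 7.3) and ended near (5.1, 7.7).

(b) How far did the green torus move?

2.4

The green torus was near (10.7, 7.1) before and (8.4, 6.6) after, so it travelled √(2.3² + 0.5²) ≈ 2.4 units.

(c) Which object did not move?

the cyan capsule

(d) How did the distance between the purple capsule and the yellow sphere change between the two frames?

-0.7

They were about 5.1 units apart before and 4.4 after — 0.7 units closer together.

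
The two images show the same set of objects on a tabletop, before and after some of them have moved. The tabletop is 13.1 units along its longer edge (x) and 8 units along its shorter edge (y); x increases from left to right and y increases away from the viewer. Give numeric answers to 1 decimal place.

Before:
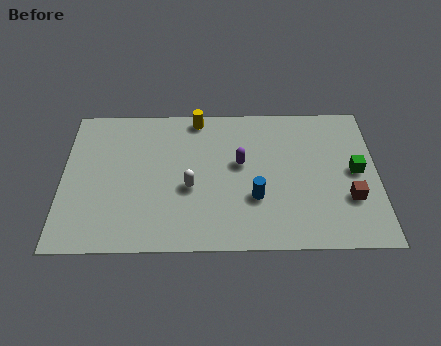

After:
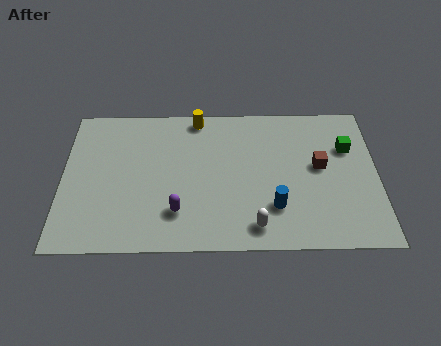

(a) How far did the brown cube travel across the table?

2.2

The brown cube was near (11.9, 2.6) before and (10.7, 4.4) after, so it travelled √(1.2² + 1.8²) ≈ 2.2 units.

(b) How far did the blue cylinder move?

0.9

From (8.0, 2.7) to (8.8, 2.2), the blue cylinder covered √(0.8² + 0.5²) ≈ 0.9 units.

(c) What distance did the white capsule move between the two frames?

3.4

From (5.3, 3.3) to (8.0, 1.2), the white capsule covered √(2.7² + 2.1²) ≈ 3.4 units.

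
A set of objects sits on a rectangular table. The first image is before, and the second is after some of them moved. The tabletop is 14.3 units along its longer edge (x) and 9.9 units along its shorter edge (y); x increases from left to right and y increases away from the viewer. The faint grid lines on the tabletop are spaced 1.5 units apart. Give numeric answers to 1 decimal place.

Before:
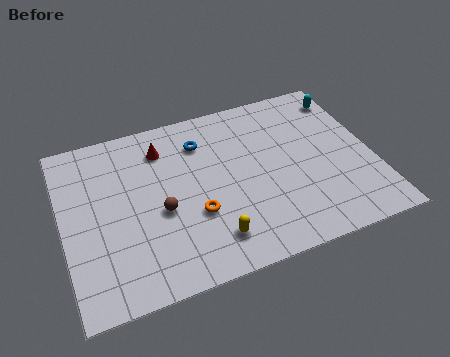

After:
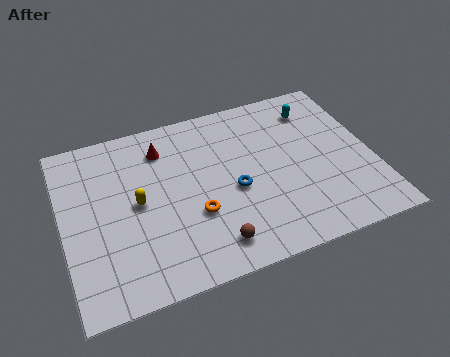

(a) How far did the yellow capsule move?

4.4

From (6.5, 1.9) to (3.4, 5.0), the yellow capsule covered √(3.1² + 3.1²) ≈ 4.4 units.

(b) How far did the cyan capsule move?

1.5

The cyan capsule moved from about (13.5, 8.2) to (12.0, 7.9), a distance of √(1.5² + 0.3²) ≈ 1.5.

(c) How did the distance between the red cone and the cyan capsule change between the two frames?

-1.5

Before: roughly 8.7 units apart; after: 7.2. That's 1.5 units closer together.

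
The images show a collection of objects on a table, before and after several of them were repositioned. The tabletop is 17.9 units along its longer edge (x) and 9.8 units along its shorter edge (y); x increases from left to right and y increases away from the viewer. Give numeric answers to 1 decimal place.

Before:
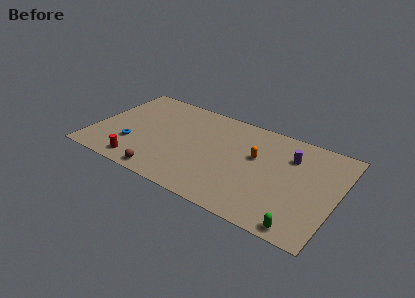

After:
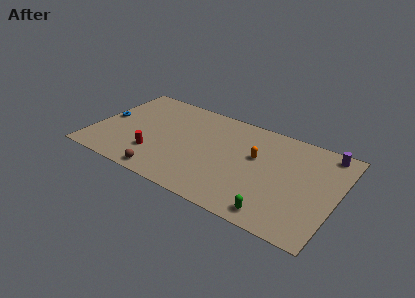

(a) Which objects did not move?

the brown sphere and the orange capsule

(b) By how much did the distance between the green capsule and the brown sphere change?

-1.9

The distance was about 10.1 in the first image and 8.2 in the second, so they moved 1.9 units closer together.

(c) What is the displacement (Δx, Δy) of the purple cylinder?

(2.4, 1.6)

From the two frames, the purple cylinder sits at roughly (14.3, 7.1) before and (16.7, 8.7) after.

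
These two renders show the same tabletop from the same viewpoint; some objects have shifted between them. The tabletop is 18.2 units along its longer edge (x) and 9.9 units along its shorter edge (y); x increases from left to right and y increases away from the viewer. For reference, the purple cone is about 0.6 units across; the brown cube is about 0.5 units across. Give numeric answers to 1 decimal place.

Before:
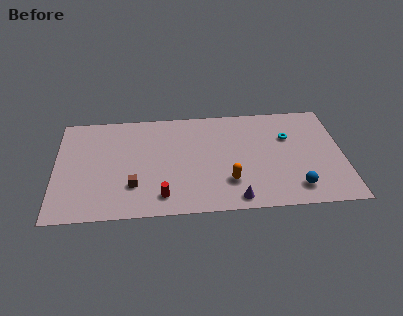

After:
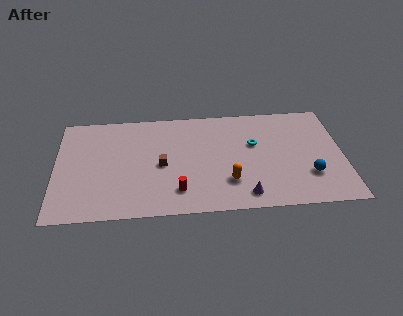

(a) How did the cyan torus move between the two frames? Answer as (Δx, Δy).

(-2.2, -0.5)

From the two frames, the cyan torus sits at roughly (14.8, 6.6) before and (12.6, 6.1) after.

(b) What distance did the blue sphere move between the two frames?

1.4

The blue sphere was near (15.1, 1.8) before and (16.0, 2.9) after, so it travelled √(0.9² + 1.1²) ≈ 1.4 units.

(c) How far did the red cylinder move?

1.1

The red cylinder was near (6.7, 1.7) before and (7.7, 2.1) after, so it travelled √(1.0² + 0.4²) ≈ 1.1 units.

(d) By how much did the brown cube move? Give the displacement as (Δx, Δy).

(1.8, 1.8)

From the two frames, the brown cube sits at roughly (4.9, 2.8) before and (6.7, 4.6) after.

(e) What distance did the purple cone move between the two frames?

0.7

The purple cone was near (11.3, 1.1) before and (11.9, 1.4) after, so it travelled √(0.6² + 0.3²) ≈ 0.7 units.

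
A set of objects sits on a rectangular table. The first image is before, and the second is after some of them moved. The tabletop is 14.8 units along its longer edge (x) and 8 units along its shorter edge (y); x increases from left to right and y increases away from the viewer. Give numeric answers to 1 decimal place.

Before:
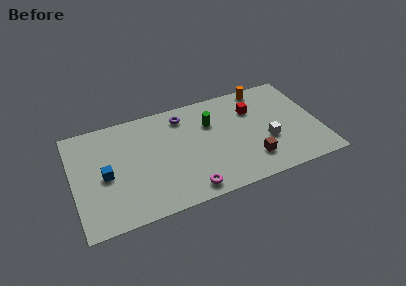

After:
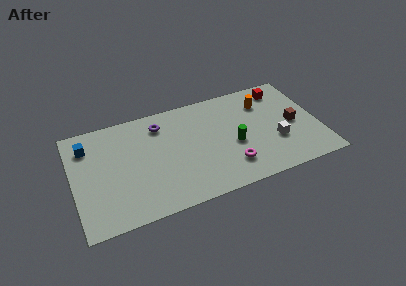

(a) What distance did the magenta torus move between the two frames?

2.8

The magenta torus was near (6.6, 1.0) before and (9.2, 1.9) after, so it travelled √(2.6² + 0.9²) ≈ 2.8 units.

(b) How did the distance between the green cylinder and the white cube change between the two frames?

-1.5

The distance was about 4.1 in the first image and 2.6 in the second, so they moved 1.5 units closer together.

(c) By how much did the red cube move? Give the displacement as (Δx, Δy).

(1.9, 1.0)

The red cube was at about (11.0, 5.7) and moved to about (12.9, 6.7).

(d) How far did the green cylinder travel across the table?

2.4

From (8.4, 5.5) to (9.6, 3.4), the green cylinder covered √(1.2² + 2.1²) ≈ 2.4 units.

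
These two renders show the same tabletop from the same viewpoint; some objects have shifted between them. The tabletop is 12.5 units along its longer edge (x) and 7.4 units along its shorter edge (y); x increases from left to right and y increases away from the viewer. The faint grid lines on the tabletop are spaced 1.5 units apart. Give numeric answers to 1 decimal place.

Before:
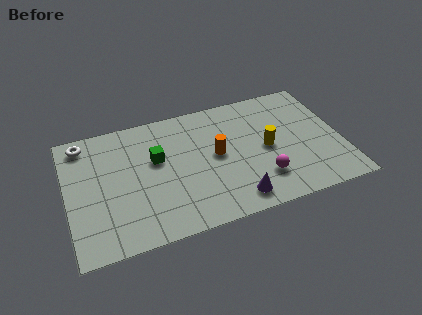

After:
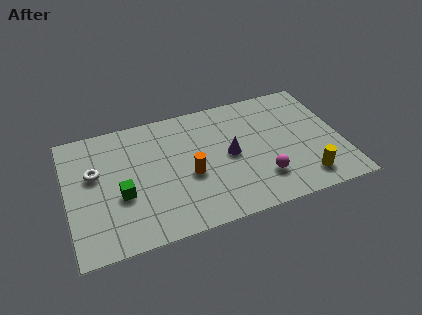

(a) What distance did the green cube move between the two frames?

2.3

The green cube was near (4.1, 4.5) before and (2.4, 2.9) after, so it travelled √(1.7² + 1.6²) ≈ 2.3 units.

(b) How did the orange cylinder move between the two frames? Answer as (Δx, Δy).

(-1.3, -0.8)

From the two frames, the orange cylinder sits at roughly (6.8, 3.9) before and (5.5, 3.1) after.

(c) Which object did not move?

the magenta sphere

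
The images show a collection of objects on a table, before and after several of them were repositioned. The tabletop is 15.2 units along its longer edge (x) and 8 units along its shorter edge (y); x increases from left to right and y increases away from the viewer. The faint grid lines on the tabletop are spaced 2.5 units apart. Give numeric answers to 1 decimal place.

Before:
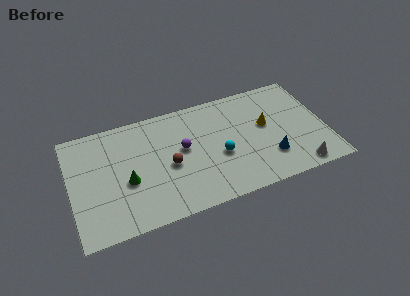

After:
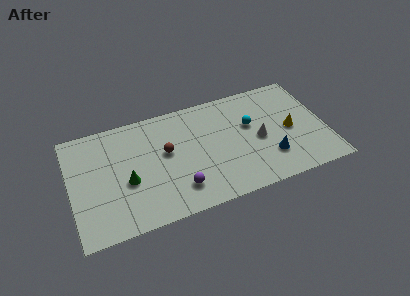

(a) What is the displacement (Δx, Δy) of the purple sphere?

(-0.5, -2.7)

The purple sphere started near (6.7, 4.5) and ended near (6.2, 1.8).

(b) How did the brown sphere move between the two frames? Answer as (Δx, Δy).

(-0.1, 1.0)

The brown sphere started near (5.8, 3.6) and ended near (5.7, 4.6).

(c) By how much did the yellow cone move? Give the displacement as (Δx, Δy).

(1.4, -0.8)

The yellow cone was at about (11.7, 4.6) and moved to about (13.1, 3.8).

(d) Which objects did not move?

the blue cone and the green cone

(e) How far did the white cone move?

3.5

From (13.3, 0.9) to (11.2, 3.7), the white cone covered √(2.1² + 2.8²) ≈ 3.5 units.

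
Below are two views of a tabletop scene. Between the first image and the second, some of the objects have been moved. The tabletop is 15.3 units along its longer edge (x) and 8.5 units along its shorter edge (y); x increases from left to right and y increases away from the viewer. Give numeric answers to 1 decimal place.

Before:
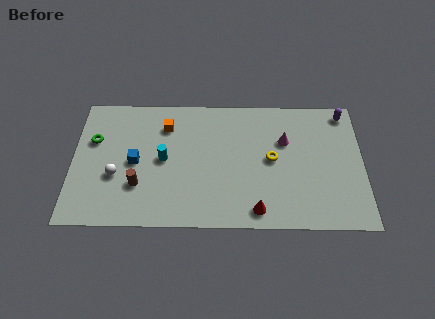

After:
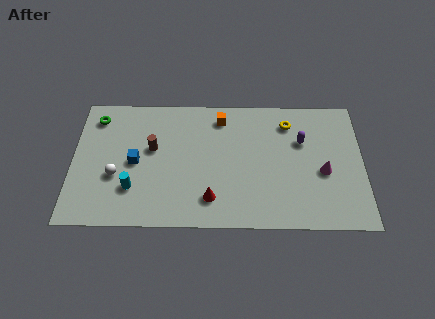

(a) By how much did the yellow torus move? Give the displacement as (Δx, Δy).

(0.9, 2.4)

From the two frames, the yellow torus sits at roughly (10.5, 4.4) before and (11.4, 6.8) after.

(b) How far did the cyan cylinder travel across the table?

2.5

From (4.8, 4.3) to (3.2, 2.4), the cyan cylinder covered √(1.6² + 1.9²) ≈ 2.5 units.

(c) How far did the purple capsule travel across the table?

3.0

From (14.4, 7.5) to (12.1, 5.6), the purple capsule covered √(2.3² + 1.9²) ≈ 3.0 units.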